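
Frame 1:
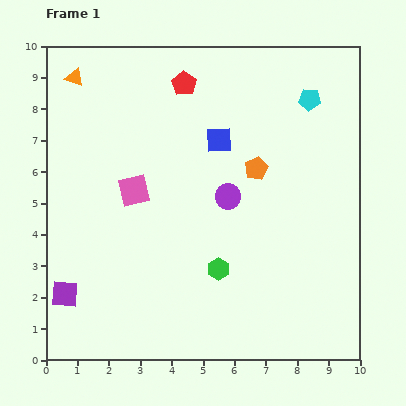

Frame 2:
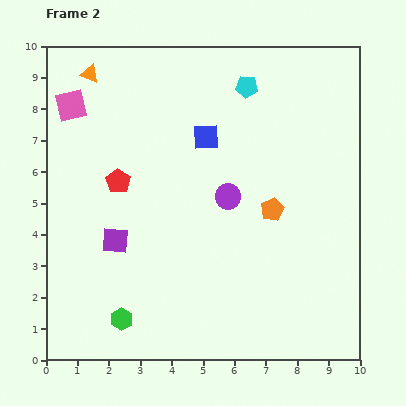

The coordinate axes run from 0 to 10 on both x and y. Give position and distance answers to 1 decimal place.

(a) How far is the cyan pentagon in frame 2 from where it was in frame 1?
2.0

The cyan pentagon moved from (8.4, 8.3) to (6.4, 8.7), a distance of √(2.0² + 0.4²) ≈ 2.0.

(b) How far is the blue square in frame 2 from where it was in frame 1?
0.4

The blue square moved from (5.5, 7.0) to (5.1, 7.1), a distance of √(0.4² + 0.1²) ≈ 0.4.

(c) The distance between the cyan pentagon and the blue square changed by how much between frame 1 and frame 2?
-1.1

Distance in frame 1: 3.2. Distance in frame 2: 2.1.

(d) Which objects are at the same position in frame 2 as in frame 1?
the purple circle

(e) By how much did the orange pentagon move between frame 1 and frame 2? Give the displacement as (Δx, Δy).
(0.5, -1.3)

The orange pentagon was at (6.7, 6.1) in frame 1 and (7.2, 4.8) in frame 2.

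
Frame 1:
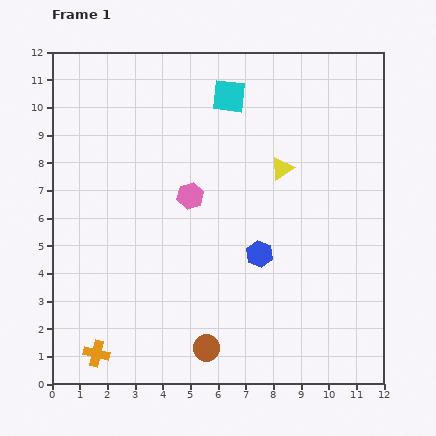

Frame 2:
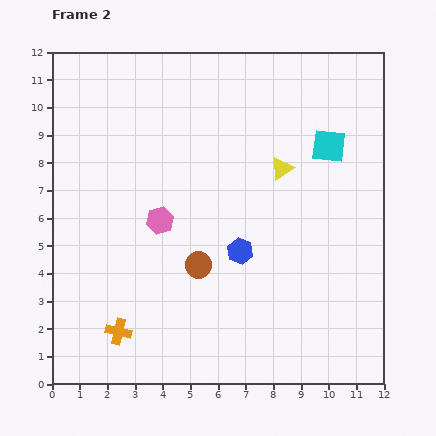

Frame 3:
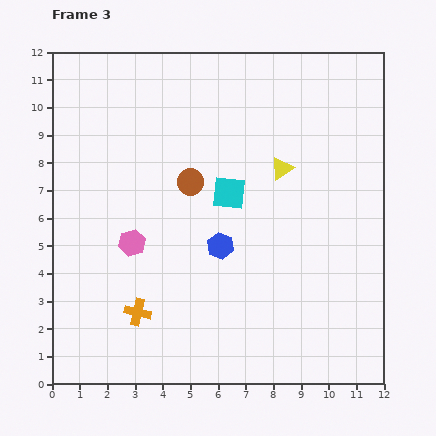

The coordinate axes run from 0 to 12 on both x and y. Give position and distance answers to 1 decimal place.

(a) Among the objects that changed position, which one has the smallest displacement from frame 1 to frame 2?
the blue hexagon

(moved 0.7)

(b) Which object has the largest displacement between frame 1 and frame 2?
the cyan square

(moved 4.0; next 3.0)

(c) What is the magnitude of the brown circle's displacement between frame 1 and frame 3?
6.0

The brown circle moved from (5.6, 1.3) to (5.0, 7.3), a distance of √(0.6² + 6.0²) ≈ 6.0.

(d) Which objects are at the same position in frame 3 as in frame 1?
the yellow triangle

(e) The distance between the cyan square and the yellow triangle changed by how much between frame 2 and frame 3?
+0.2

Distance in frame 2: 1.9. Distance in frame 3: 2.1.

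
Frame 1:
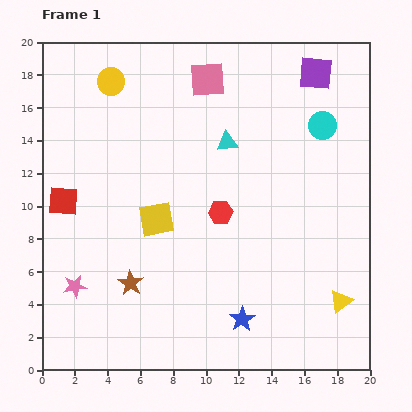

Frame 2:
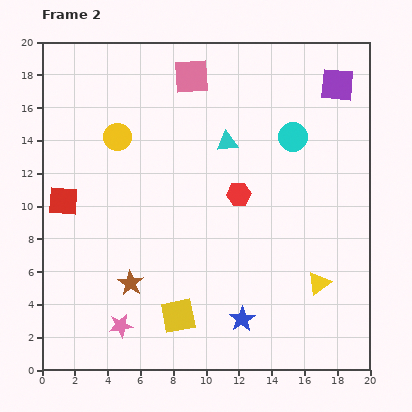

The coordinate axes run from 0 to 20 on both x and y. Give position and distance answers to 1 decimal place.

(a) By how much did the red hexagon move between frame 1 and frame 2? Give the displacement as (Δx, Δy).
(1.1, 1.1)

The red hexagon was at (10.9, 9.6) in frame 1 and (12.0, 10.7) in frame 2.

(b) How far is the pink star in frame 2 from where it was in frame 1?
3.7

The pink star moved from (2.0, 5.1) to (4.8, 2.7), a distance of √(2.8² + 2.4²) ≈ 3.7.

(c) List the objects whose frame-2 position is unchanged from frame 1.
the red square, the cyan triangle, the brown star, the blue star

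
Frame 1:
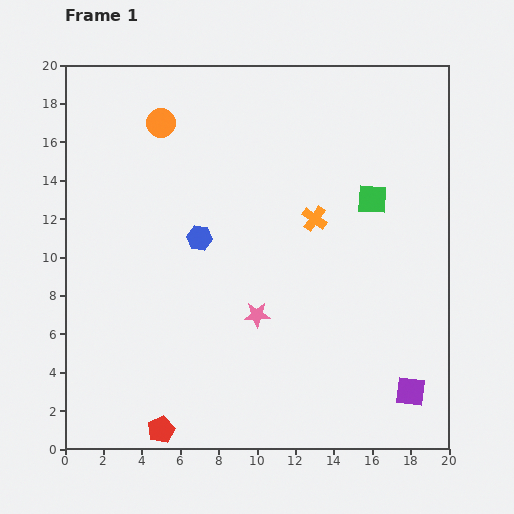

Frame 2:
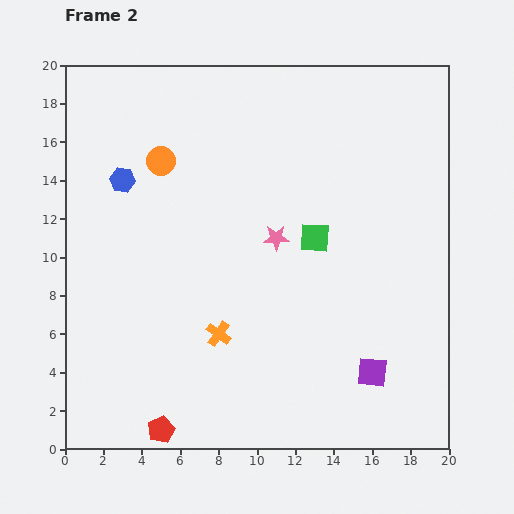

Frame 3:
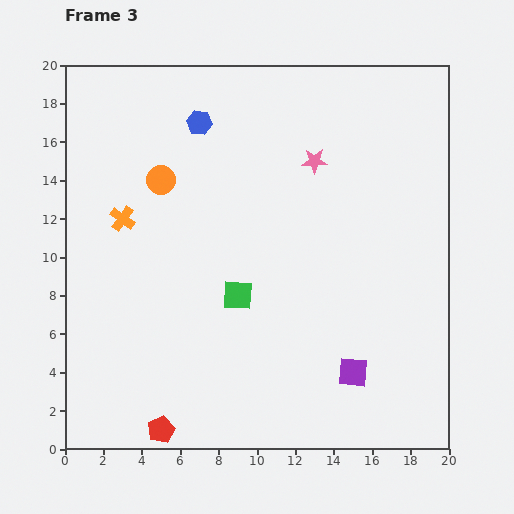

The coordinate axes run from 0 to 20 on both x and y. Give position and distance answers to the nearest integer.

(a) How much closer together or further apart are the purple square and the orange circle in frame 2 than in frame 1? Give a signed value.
-3

Distance in frame 1: 19. Distance in frame 2: 16.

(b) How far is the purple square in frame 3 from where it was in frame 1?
3

The purple square moved from (18, 3) to (15, 4), a distance of √(3² + 1²) ≈ 3.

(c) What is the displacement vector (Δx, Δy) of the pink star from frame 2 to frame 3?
(2, 4)

The pink star was at (11, 11) in frame 2 and (13, 15) in frame 3.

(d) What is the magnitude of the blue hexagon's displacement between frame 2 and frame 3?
5

The blue hexagon moved from (3, 14) to (7, 17), a distance of √(4² + 3²) ≈ 5.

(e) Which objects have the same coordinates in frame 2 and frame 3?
the red pentagon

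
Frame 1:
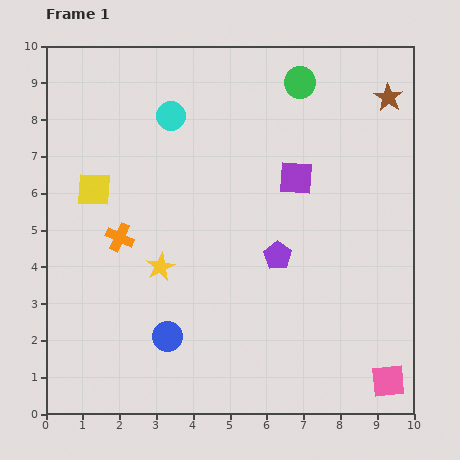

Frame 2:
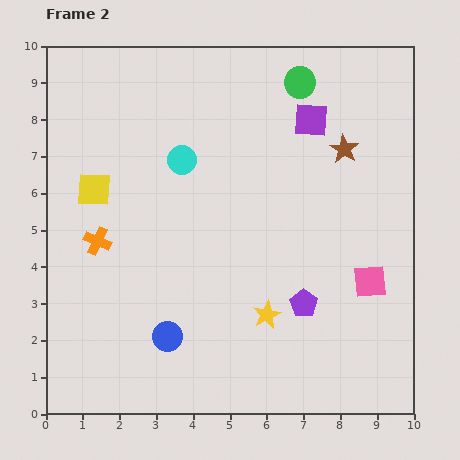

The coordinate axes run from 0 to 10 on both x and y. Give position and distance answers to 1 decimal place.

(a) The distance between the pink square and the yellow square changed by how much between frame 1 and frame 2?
-1.6

Distance in frame 1: 9.5. Distance in frame 2: 7.9.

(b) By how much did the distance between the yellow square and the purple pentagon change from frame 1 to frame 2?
+1.2

Distance in frame 1: 5.3. Distance in frame 2: 6.5.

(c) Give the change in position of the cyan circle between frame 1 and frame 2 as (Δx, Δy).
(0.3, -1.2)

The cyan circle was at (3.4, 8.1) in frame 1 and (3.7, 6.9) in frame 2.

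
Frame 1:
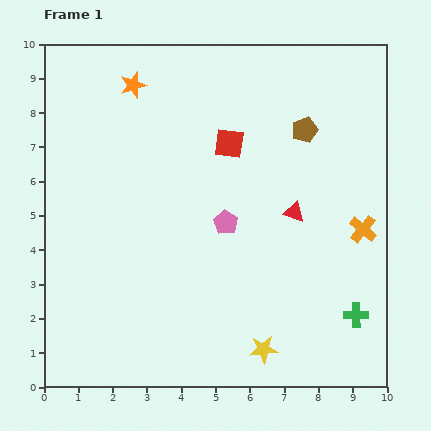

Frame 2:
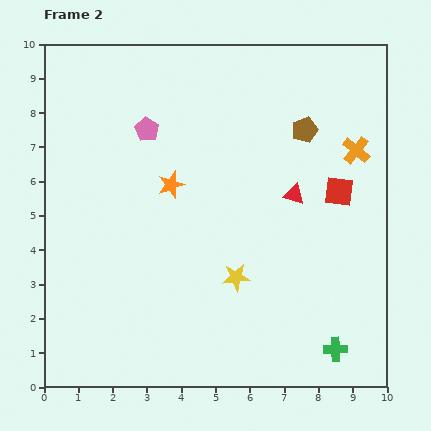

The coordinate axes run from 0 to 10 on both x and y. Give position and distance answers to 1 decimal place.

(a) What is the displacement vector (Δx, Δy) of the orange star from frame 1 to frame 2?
(1.1, -2.9)

The orange star was at (2.6, 8.8) in frame 1 and (3.7, 5.9) in frame 2.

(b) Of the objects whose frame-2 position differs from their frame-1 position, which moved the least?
the red triangle

(moved 0.5)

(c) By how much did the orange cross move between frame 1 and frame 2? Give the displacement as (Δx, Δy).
(-0.2, 2.3)

The orange cross was at (9.3, 4.6) in frame 1 and (9.1, 6.9) in frame 2.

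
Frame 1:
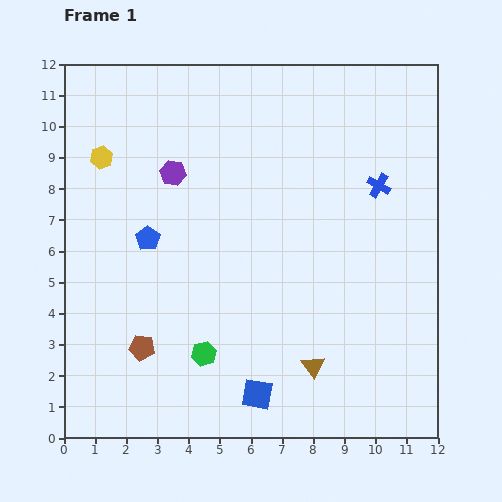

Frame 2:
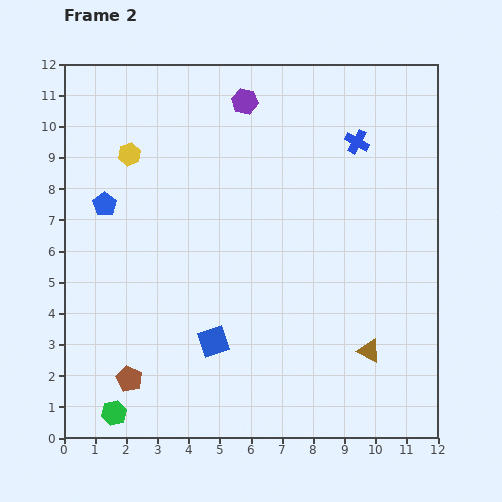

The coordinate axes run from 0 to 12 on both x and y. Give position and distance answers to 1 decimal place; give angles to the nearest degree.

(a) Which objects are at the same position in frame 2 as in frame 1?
none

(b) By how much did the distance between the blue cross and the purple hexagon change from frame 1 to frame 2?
-2.8

Distance in frame 1: 6.6. Distance in frame 2: 3.8.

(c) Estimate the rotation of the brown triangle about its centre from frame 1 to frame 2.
27° counter-clockwise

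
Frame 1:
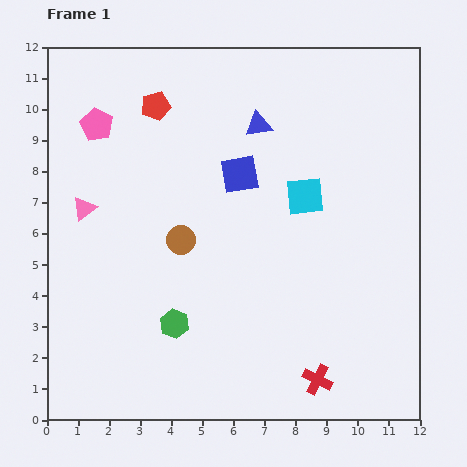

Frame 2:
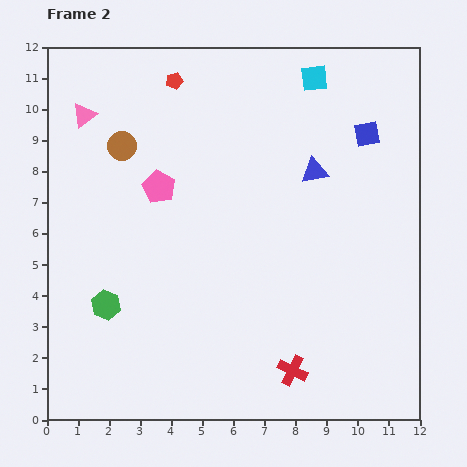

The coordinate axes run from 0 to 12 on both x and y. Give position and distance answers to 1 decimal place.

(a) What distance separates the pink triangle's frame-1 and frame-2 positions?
3.0

The pink triangle moved from (1.2, 6.8) to (1.2, 9.8), a distance of √(0.0² + 3.0²) ≈ 3.0.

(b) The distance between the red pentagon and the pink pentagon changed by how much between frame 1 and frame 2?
+1.4

Distance in frame 1: 2.0. Distance in frame 2: 3.4.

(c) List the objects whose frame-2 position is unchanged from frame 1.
none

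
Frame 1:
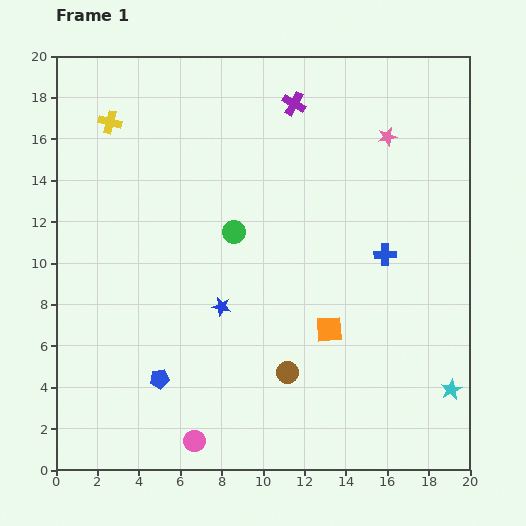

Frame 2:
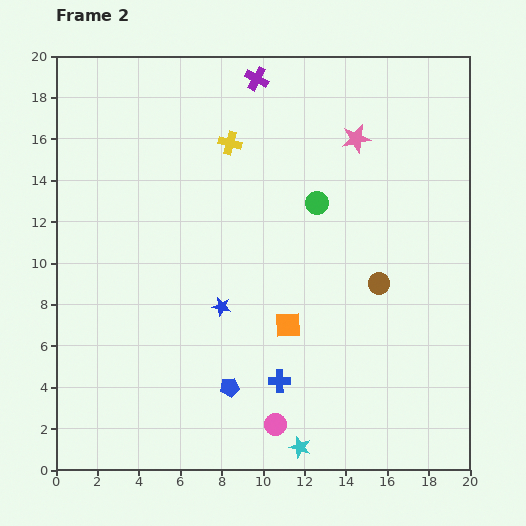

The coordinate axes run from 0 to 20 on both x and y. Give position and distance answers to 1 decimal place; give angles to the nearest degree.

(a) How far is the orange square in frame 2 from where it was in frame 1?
2.0

The orange square moved from (13.2, 6.8) to (11.2, 7.0), a distance of √(2.0² + 0.2²) ≈ 2.0.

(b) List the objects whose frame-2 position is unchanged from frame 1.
the blue star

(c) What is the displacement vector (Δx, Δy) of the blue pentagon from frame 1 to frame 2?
(3.4, -0.4)

The blue pentagon was at (5.0, 4.4) in frame 1 and (8.4, 4.0) in frame 2.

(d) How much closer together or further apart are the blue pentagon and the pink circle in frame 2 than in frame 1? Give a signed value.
-0.6

Distance in frame 1: 3.4. Distance in frame 2: 2.8.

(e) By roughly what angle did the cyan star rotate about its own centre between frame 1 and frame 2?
27° counter-clockwise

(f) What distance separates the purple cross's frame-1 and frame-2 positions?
2.2

The purple cross moved from (11.5, 17.7) to (9.7, 18.9), a distance of √(1.8² + 1.2²) ≈ 2.2.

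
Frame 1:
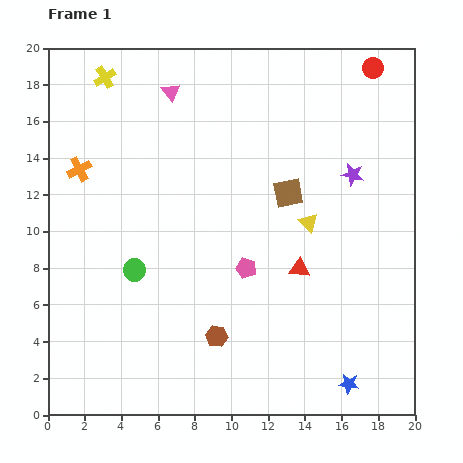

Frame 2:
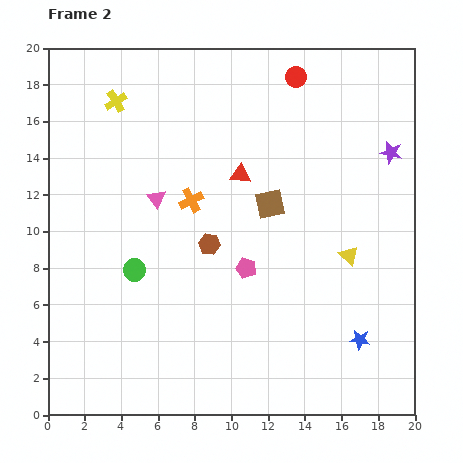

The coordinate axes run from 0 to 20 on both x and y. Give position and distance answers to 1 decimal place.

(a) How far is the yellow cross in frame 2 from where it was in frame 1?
1.4

The yellow cross moved from (3.1, 18.4) to (3.7, 17.1), a distance of √(0.6² + 1.3²) ≈ 1.4.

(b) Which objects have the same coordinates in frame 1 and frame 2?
the green circle, the pink pentagon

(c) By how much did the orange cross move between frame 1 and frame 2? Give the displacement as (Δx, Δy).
(6.1, -1.7)

The orange cross was at (1.7, 13.4) in frame 1 and (7.8, 11.7) in frame 2.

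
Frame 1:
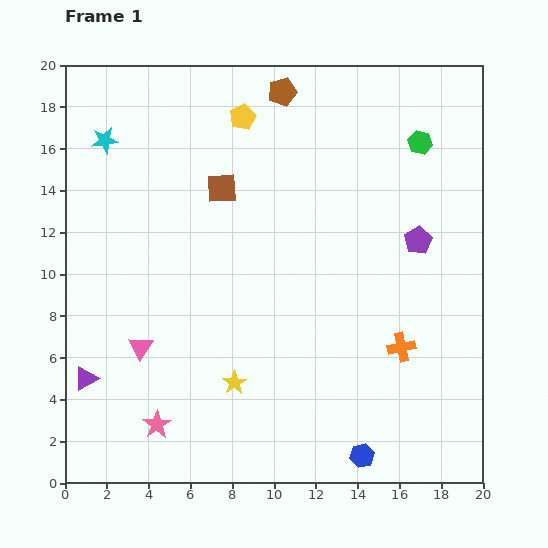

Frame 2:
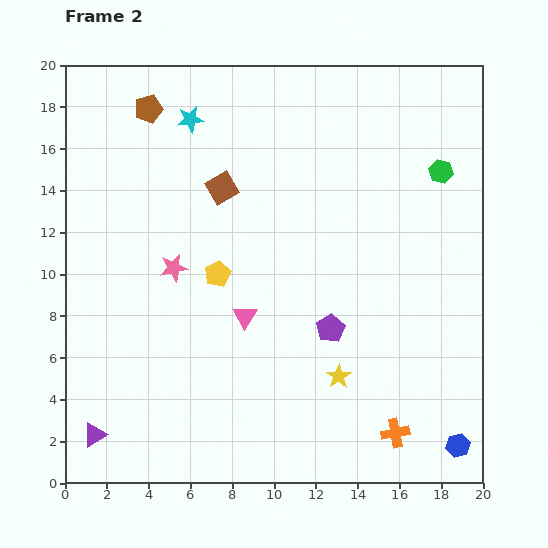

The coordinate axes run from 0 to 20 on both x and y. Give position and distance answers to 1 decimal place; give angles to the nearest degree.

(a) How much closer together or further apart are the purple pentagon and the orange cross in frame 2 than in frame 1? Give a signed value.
+0.7

Distance in frame 1: 5.2. Distance in frame 2: 5.9.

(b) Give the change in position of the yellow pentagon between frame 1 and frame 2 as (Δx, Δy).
(-1.2, -7.5)

The yellow pentagon was at (8.5, 17.5) in frame 1 and (7.3, 10.0) in frame 2.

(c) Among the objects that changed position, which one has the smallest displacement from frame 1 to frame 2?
the green hexagon

(moved 1.7)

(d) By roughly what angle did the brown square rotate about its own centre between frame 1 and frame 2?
27° counter-clockwise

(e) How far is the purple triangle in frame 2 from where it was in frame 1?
2.7

The purple triangle moved from (1.0, 5.0) to (1.4, 2.3), a distance of √(0.4² + 2.7²) ≈ 2.7.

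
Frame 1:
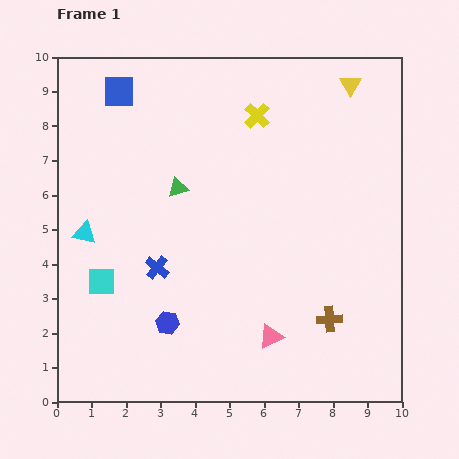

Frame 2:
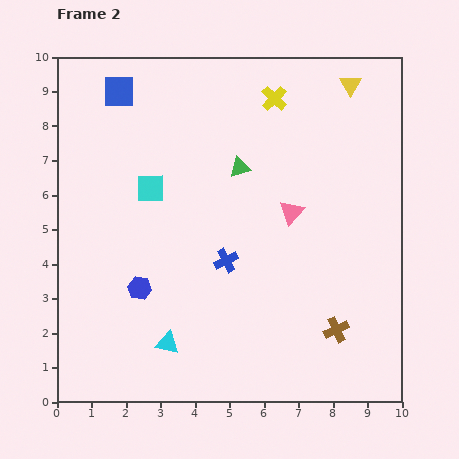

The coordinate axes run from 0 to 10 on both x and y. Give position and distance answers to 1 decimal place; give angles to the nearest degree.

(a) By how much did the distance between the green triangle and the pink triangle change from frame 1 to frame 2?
-3.1

Distance in frame 1: 5.1. Distance in frame 2: 2.0.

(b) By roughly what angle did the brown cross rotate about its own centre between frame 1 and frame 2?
21° counter-clockwise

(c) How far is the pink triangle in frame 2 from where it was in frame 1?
3.6

The pink triangle moved from (6.2, 1.9) to (6.8, 5.5), a distance of √(0.6² + 3.6²) ≈ 3.6.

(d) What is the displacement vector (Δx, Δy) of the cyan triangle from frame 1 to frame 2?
(2.4, -3.2)

The cyan triangle was at (0.8, 4.9) in frame 1 and (3.2, 1.7) in frame 2.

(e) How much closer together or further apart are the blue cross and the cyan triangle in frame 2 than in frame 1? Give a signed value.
+0.6

Distance in frame 1: 2.3. Distance in frame 2: 2.9.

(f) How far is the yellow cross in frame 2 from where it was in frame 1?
0.7

The yellow cross moved from (5.8, 8.3) to (6.3, 8.8), a distance of √(0.5² + 0.5²) ≈ 0.7.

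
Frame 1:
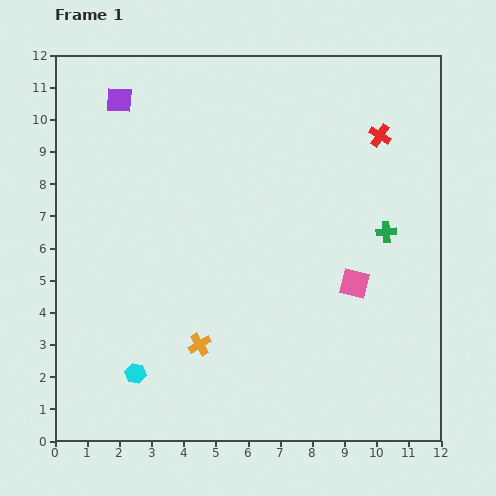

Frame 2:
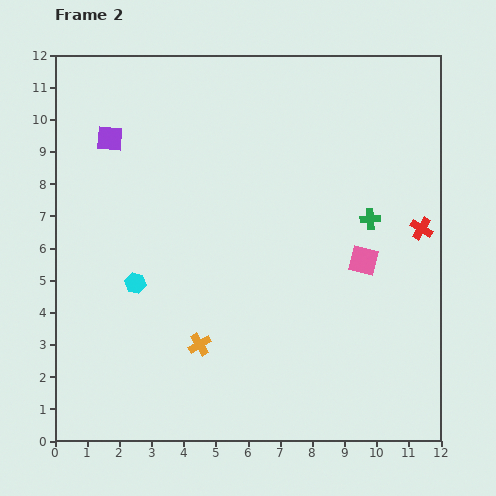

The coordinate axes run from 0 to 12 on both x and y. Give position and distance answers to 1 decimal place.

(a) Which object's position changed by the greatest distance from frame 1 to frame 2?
the red cross

(moved 3.2; next 2.8)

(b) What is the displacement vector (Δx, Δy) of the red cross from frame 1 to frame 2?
(1.3, -2.9)

The red cross was at (10.1, 9.5) in frame 1 and (11.4, 6.6) in frame 2.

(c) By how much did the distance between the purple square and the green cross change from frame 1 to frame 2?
-0.8

Distance in frame 1: 9.3. Distance in frame 2: 8.5.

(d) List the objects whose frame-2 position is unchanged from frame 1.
the orange cross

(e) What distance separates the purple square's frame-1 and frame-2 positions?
1.2

The purple square moved from (2.0, 10.6) to (1.7, 9.4), a distance of √(0.3² + 1.2²) ≈ 1.2.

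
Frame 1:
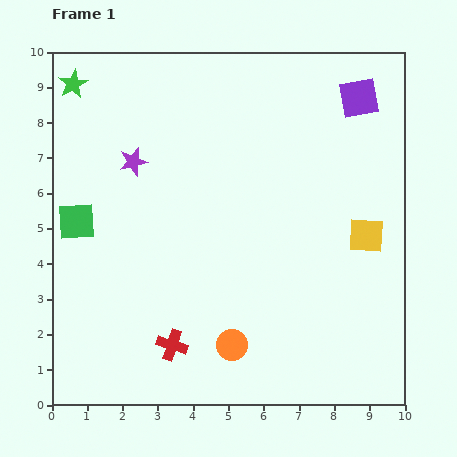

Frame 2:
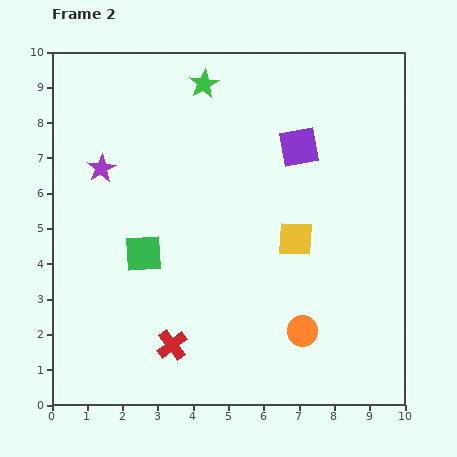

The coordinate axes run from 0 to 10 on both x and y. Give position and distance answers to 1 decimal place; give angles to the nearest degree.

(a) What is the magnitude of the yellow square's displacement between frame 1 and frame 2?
2.0

The yellow square moved from (8.9, 4.8) to (6.9, 4.7), a distance of √(2.0² + 0.1²) ≈ 2.0.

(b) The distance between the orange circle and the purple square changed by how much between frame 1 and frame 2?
-2.7

Distance in frame 1: 7.9. Distance in frame 2: 5.2.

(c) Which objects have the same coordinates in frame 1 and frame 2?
the red cross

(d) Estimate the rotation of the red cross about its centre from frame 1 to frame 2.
35° clockwise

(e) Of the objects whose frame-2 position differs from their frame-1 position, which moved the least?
the purple star

(moved 0.9)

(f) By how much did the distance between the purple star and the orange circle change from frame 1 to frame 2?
+1.4

Distance in frame 1: 5.9. Distance in frame 2: 7.3.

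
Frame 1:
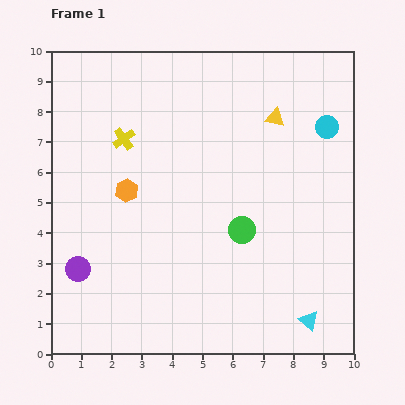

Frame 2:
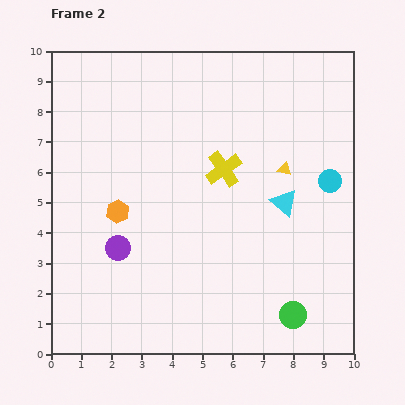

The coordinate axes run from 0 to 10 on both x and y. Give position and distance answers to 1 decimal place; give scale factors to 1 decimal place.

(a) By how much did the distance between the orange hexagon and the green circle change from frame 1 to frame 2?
+2.7

Distance in frame 1: 4.0. Distance in frame 2: 6.7.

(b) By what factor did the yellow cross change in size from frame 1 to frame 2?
1.6×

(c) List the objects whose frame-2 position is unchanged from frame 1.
none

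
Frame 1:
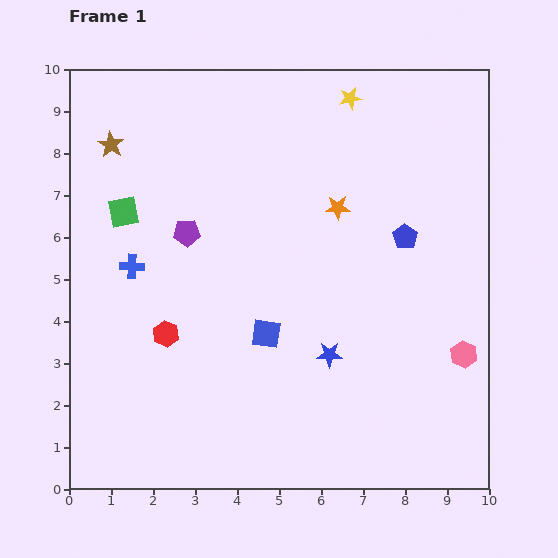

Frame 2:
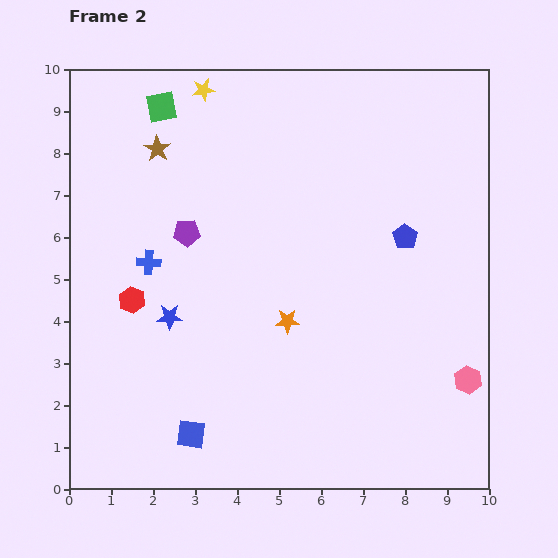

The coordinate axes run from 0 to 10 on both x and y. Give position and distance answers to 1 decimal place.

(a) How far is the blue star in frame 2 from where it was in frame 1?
3.9

The blue star moved from (6.2, 3.2) to (2.4, 4.1), a distance of √(3.8² + 0.9²) ≈ 3.9.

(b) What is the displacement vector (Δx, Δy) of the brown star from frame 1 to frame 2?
(1.1, -0.1)

The brown star was at (1.0, 8.2) in frame 1 and (2.1, 8.1) in frame 2.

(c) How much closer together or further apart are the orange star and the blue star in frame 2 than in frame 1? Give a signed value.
-0.7

Distance in frame 1: 3.5. Distance in frame 2: 2.8.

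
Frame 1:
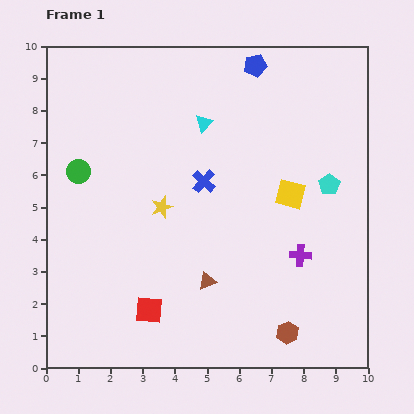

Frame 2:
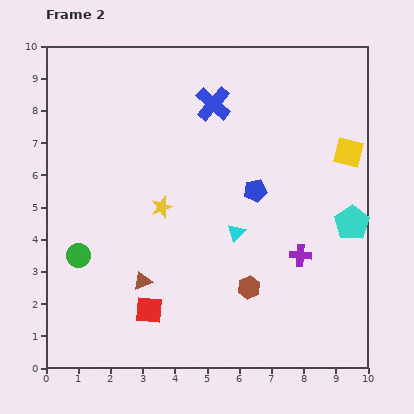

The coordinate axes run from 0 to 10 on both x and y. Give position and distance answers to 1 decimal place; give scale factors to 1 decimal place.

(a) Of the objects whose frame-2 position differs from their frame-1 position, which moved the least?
the cyan pentagon

(moved 1.4)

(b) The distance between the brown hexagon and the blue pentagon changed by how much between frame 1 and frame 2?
-5.4

Distance in frame 1: 8.4. Distance in frame 2: 3.0.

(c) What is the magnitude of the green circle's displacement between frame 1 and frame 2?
2.6

The green circle moved from (1.0, 6.1) to (1.0, 3.5), a distance of √(0.0² + 2.6²) ≈ 2.6.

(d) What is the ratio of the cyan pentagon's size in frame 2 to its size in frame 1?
1.7×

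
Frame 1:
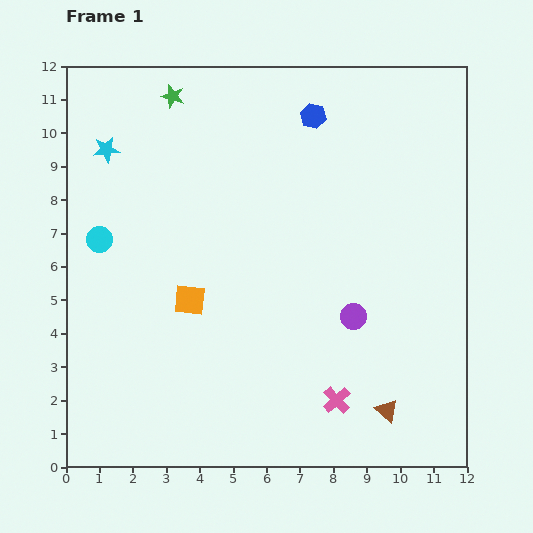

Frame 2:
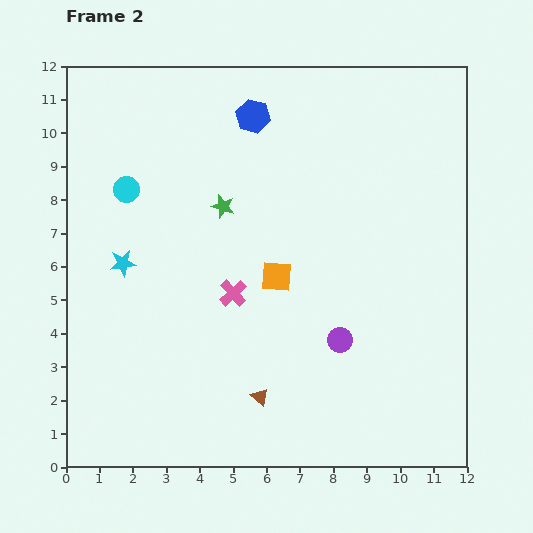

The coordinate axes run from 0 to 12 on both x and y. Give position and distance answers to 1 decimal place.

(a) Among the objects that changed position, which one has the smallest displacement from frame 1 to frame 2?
the purple circle

(moved 0.8)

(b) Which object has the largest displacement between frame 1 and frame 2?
the pink cross

(moved 4.5; next 3.8)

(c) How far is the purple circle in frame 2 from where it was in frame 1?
0.8

The purple circle moved from (8.6, 4.5) to (8.2, 3.8), a distance of √(0.4² + 0.7²) ≈ 0.8.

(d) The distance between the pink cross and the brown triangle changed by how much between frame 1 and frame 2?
+1.7

Distance in frame 1: 1.5. Distance in frame 2: 3.2.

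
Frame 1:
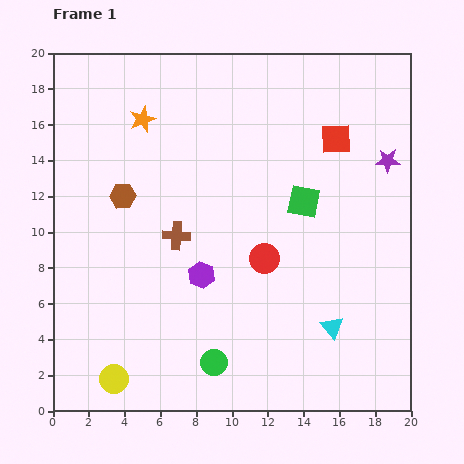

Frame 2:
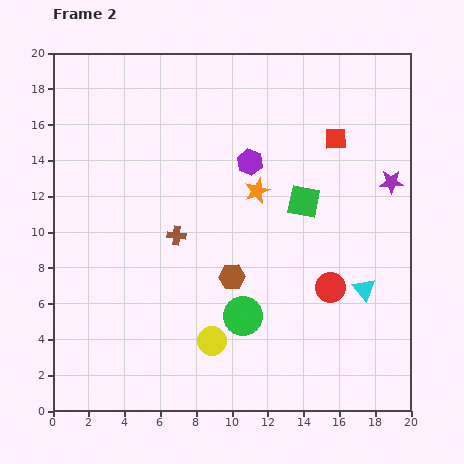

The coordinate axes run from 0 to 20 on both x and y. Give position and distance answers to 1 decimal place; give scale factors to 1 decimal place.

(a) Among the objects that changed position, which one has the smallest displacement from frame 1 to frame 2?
the purple star

(moved 1.2)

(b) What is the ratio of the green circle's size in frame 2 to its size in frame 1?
1.5×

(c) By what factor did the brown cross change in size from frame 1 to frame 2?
0.7×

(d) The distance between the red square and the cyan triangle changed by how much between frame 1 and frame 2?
-1.9

Distance in frame 1: 10.5. Distance in frame 2: 8.6.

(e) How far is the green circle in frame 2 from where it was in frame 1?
3.1

The green circle moved from (9.0, 2.7) to (10.6, 5.3), a distance of √(1.6² + 2.6²) ≈ 3.1.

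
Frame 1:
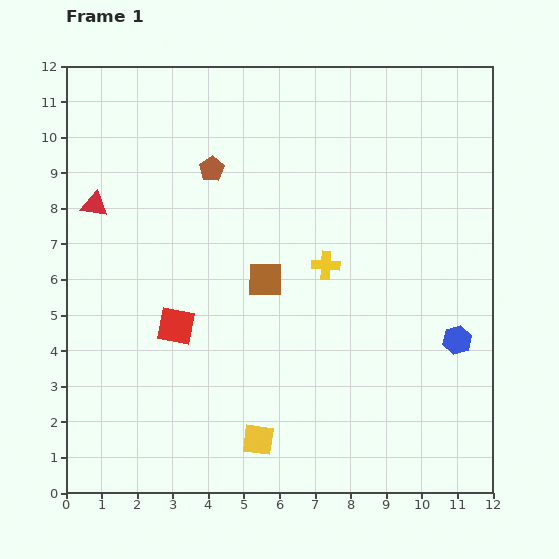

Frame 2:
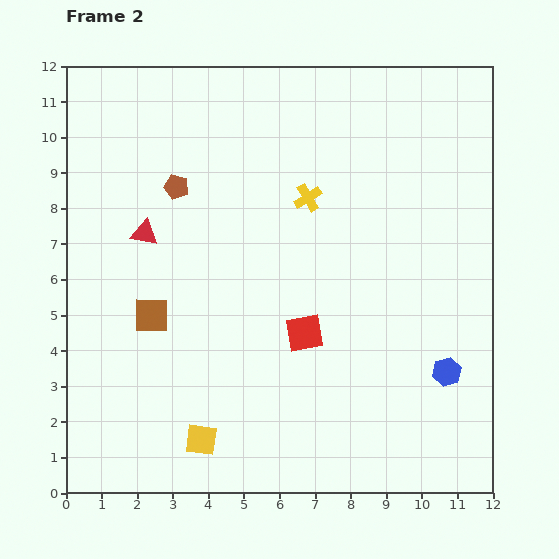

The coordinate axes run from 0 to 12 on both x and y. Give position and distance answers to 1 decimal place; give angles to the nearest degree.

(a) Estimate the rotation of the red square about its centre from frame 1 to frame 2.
21° counter-clockwise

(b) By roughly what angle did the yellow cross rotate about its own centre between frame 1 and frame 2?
35° counter-clockwise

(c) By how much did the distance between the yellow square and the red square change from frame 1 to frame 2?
+0.3

Distance in frame 1: 3.9. Distance in frame 2: 4.2.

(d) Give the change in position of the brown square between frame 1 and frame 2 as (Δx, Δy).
(-3.2, -1.0)

The brown square was at (5.6, 6.0) in frame 1 and (2.4, 5.0) in frame 2.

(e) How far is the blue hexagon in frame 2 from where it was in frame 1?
0.9

The blue hexagon moved from (11.0, 4.3) to (10.7, 3.4), a distance of √(0.3² + 0.9²) ≈ 0.9.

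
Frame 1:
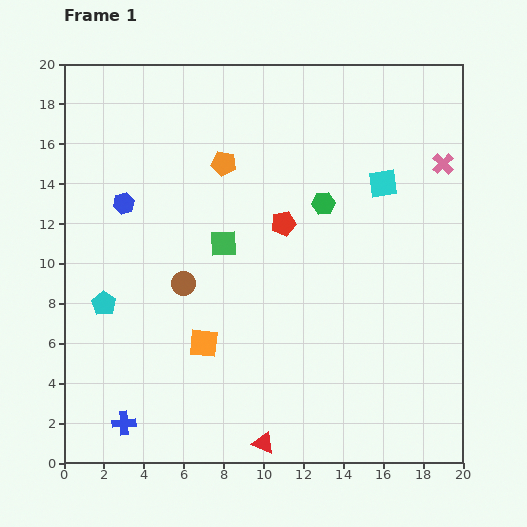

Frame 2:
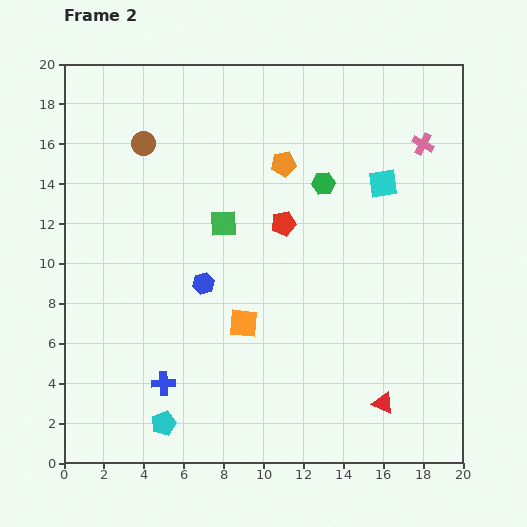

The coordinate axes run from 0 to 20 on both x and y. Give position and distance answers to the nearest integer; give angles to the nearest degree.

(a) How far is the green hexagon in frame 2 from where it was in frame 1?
1

The green hexagon moved from (13, 13) to (13, 14), a distance of √(0² + 1²) ≈ 1.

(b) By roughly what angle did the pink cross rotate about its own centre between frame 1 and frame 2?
18° counter-clockwise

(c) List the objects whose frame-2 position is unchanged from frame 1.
the red pentagon, the cyan square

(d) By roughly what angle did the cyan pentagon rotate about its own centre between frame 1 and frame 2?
18° clockwise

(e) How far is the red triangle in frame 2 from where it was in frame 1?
6

The red triangle moved from (10, 1) to (16, 3), a distance of √(6² + 2²) ≈ 6.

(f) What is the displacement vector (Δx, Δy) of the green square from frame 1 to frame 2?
(0, 1)

The green square was at (8, 11) in frame 1 and (8, 12) in frame 2.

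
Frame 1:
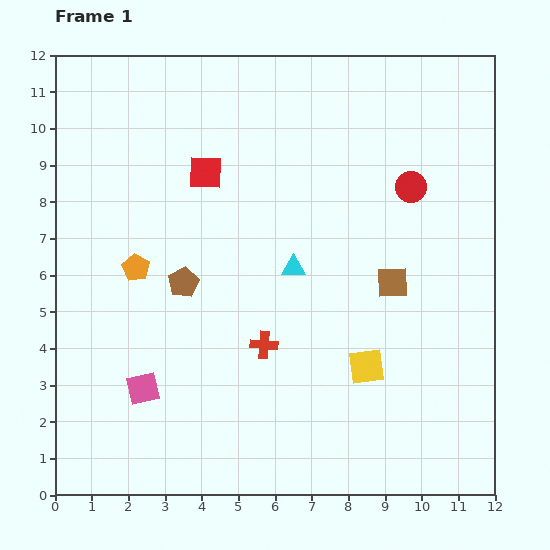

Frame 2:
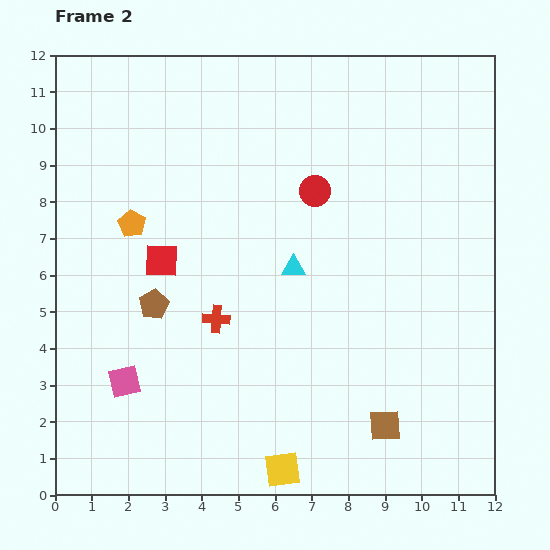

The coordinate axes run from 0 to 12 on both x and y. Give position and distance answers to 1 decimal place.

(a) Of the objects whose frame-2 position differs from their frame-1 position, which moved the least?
the pink square

(moved 0.5)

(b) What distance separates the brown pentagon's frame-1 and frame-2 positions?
1.0

The brown pentagon moved from (3.5, 5.8) to (2.7, 5.2), a distance of √(0.8² + 0.6²) ≈ 1.0.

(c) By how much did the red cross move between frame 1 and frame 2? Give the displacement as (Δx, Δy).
(-1.3, 0.7)

The red cross was at (5.7, 4.1) in frame 1 and (4.4, 4.8) in frame 2.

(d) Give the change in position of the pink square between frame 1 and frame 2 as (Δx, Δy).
(-0.5, 0.2)

The pink square was at (2.4, 2.9) in frame 1 and (1.9, 3.1) in frame 2.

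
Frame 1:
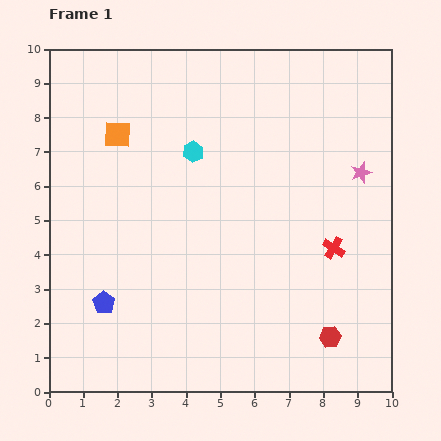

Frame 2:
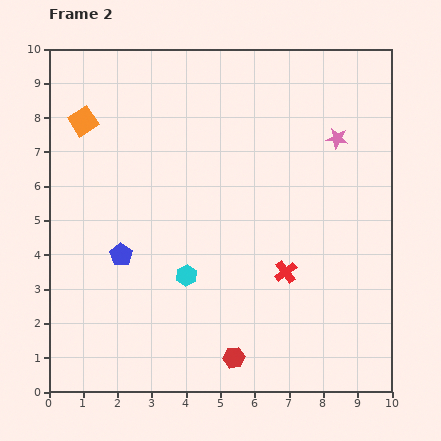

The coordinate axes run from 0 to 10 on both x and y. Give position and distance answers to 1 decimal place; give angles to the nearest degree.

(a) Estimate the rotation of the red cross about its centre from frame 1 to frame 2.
21° clockwise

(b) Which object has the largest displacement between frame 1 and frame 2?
the cyan hexagon

(moved 3.6; next 2.9)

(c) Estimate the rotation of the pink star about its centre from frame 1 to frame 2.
28° clockwise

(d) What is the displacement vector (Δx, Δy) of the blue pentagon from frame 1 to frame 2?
(0.5, 1.4)

The blue pentagon was at (1.6, 2.6) in frame 1 and (2.1, 4.0) in frame 2.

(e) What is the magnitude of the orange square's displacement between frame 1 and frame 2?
1.1

The orange square moved from (2.0, 7.5) to (1.0, 7.9), a distance of √(1.0² + 0.4²) ≈ 1.1.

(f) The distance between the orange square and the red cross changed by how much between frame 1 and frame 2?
+0.3

Distance in frame 1: 7.1. Distance in frame 2: 7.4.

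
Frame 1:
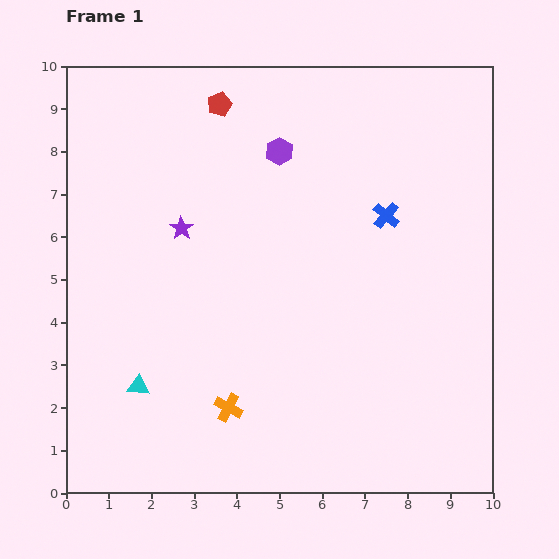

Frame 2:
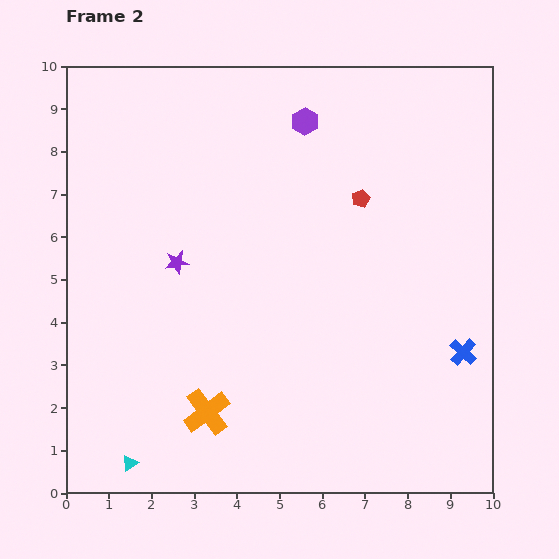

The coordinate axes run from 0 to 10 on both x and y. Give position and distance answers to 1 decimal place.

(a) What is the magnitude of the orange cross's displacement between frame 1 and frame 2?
0.5

The orange cross moved from (3.8, 2.0) to (3.3, 1.9), a distance of √(0.5² + 0.1²) ≈ 0.5.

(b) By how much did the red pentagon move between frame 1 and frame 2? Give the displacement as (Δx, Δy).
(3.3, -2.2)

The red pentagon was at (3.6, 9.1) in frame 1 and (6.9, 6.9) in frame 2.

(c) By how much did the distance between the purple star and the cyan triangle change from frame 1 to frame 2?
+1.0

Distance in frame 1: 3.8. Distance in frame 2: 4.8.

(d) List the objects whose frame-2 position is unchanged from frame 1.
none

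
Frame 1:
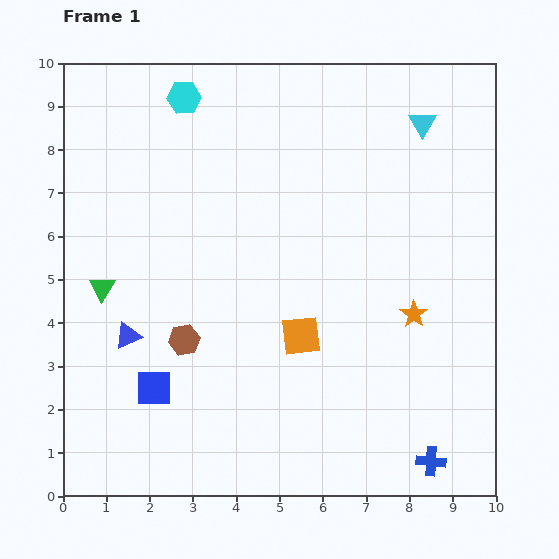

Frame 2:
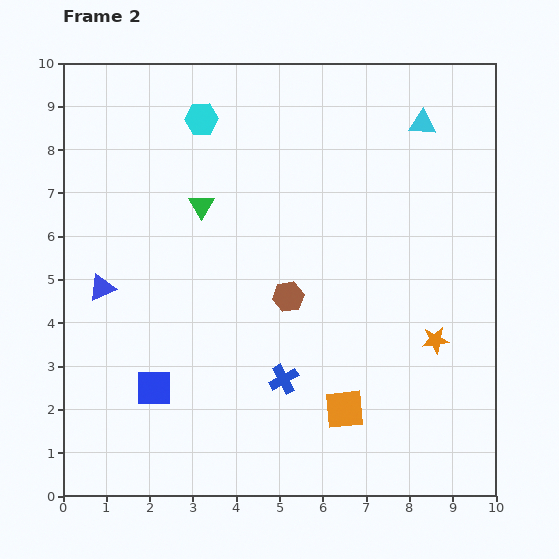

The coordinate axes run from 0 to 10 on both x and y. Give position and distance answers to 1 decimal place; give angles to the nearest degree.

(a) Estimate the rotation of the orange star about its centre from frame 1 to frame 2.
30° clockwise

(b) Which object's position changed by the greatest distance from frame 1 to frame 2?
the blue cross

(moved 3.9; next 3.0)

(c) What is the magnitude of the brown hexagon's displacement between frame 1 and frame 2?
2.6

The brown hexagon moved from (2.8, 3.6) to (5.2, 4.6), a distance of √(2.4² + 1.0²) ≈ 2.6.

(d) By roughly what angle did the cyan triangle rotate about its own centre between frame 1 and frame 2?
54° counter-clockwise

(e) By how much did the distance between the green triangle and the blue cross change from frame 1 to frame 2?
-4.2

Distance in frame 1: 8.6. Distance in frame 2: 4.4.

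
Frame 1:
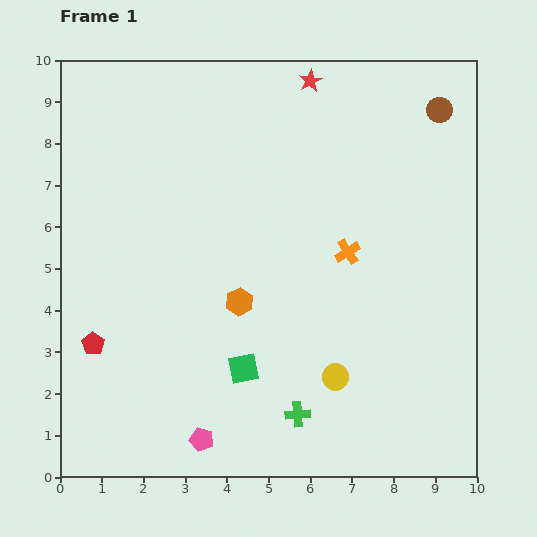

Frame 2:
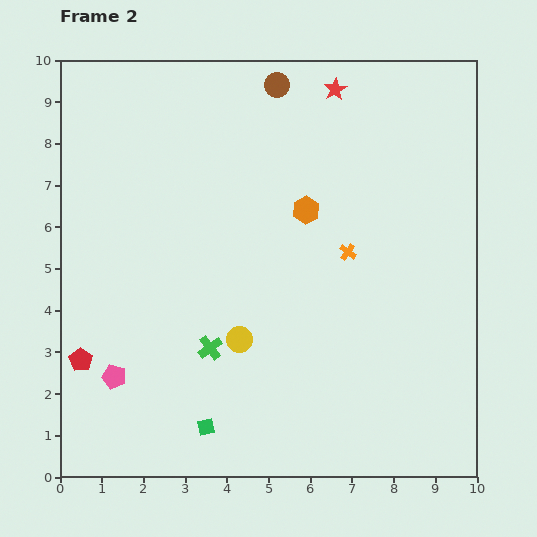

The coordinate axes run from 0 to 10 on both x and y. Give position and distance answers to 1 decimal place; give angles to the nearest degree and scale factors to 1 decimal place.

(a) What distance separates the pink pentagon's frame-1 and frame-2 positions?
2.6

The pink pentagon moved from (3.4, 0.9) to (1.3, 2.4), a distance of √(2.1² + 1.5²) ≈ 2.6.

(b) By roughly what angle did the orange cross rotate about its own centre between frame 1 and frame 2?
20° counter-clockwise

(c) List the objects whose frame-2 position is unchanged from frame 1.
the orange cross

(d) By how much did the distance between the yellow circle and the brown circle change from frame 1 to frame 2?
-0.7

Distance in frame 1: 6.9. Distance in frame 2: 6.2.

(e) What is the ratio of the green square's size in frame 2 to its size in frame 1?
0.6×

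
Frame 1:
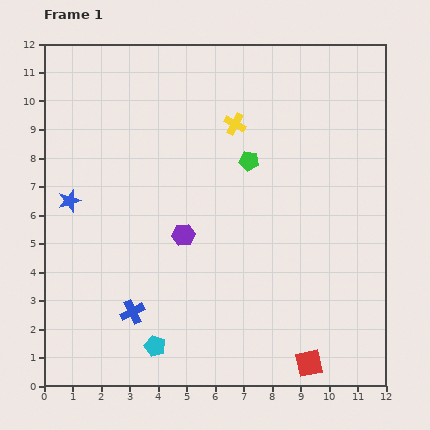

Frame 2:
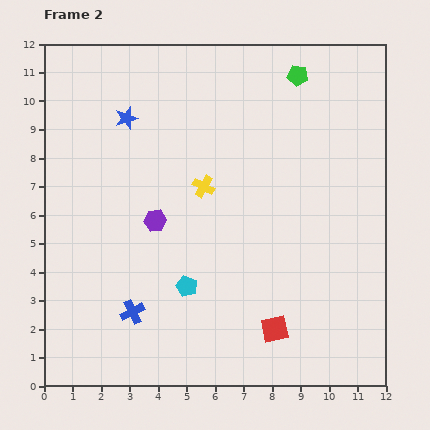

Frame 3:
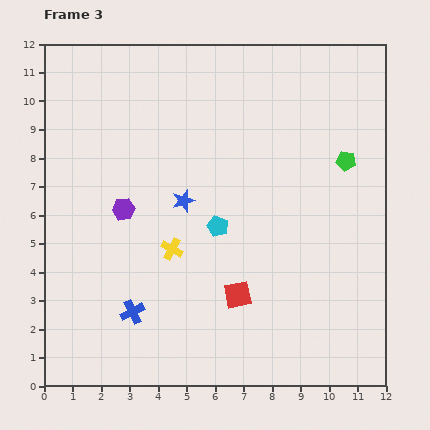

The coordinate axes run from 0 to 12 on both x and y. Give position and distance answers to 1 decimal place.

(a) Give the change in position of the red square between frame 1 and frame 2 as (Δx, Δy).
(-1.2, 1.2)

The red square was at (9.3, 0.8) in frame 1 and (8.1, 2.0) in frame 2.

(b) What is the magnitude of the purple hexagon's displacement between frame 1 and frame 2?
1.1

The purple hexagon moved from (4.9, 5.3) to (3.9, 5.8), a distance of √(1.0² + 0.5²) ≈ 1.1.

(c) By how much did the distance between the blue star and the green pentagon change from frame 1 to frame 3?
-0.6

Distance in frame 1: 6.5. Distance in frame 3: 5.9.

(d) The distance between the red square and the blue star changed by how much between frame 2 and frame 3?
-5.2

Distance in frame 2: 9.0. Distance in frame 3: 3.8.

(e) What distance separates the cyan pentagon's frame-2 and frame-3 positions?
2.4

The cyan pentagon moved from (5.0, 3.5) to (6.1, 5.6), a distance of √(1.1² + 2.1²) ≈ 2.4.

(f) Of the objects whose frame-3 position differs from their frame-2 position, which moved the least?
the purple hexagon

(moved 1.2)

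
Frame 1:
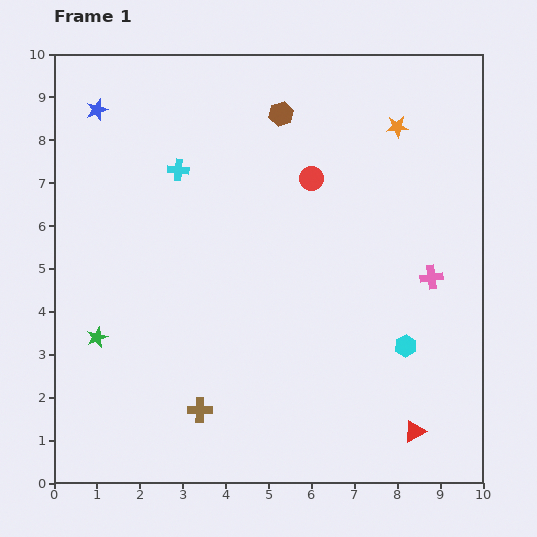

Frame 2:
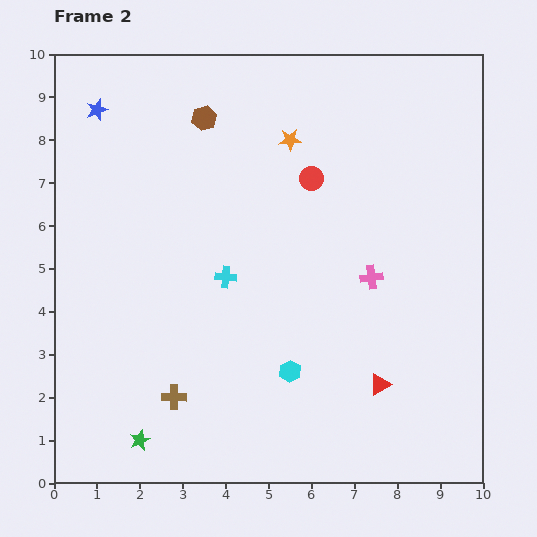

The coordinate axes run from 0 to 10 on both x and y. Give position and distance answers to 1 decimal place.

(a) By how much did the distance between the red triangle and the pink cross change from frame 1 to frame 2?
-1.1

Distance in frame 1: 3.6. Distance in frame 2: 2.5.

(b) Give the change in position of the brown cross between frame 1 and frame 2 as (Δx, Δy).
(-0.6, 0.3)

The brown cross was at (3.4, 1.7) in frame 1 and (2.8, 2.0) in frame 2.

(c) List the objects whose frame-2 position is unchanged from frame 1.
the red circle, the blue star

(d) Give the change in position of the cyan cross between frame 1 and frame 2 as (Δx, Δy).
(1.1, -2.5)

The cyan cross was at (2.9, 7.3) in frame 1 and (4.0, 4.8) in frame 2.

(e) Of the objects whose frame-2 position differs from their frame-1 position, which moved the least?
the brown cross

(moved 0.7)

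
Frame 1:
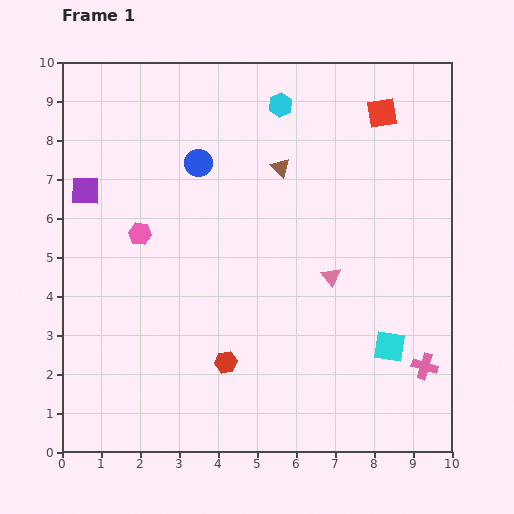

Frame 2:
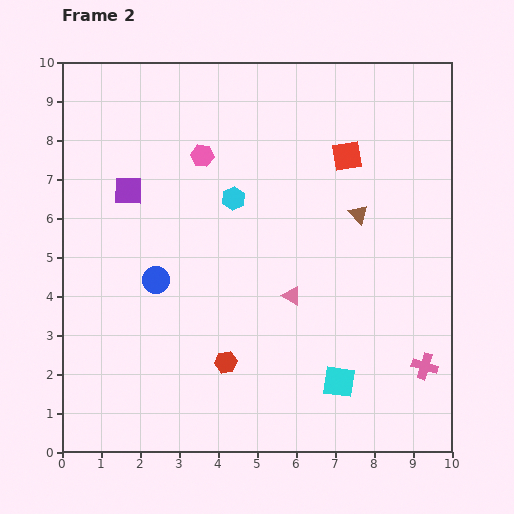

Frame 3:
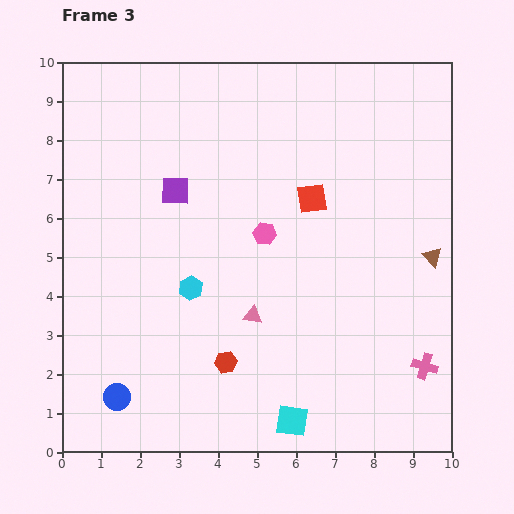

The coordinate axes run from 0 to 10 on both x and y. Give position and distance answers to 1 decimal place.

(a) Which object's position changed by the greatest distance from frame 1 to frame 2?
the blue circle

(moved 3.2; next 2.7)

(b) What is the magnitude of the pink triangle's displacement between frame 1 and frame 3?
2.2

The pink triangle moved from (6.9, 4.5) to (4.9, 3.5), a distance of √(2.0² + 1.0²) ≈ 2.2.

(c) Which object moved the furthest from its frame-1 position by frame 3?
the blue circle

(moved 6.4; next 5.2)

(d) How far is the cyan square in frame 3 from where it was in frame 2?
1.6

The cyan square moved from (7.1, 1.8) to (5.9, 0.8), a distance of √(1.2² + 1.0²) ≈ 1.6.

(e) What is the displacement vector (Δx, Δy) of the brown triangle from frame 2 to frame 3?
(1.9, -1.1)

The brown triangle was at (7.6, 6.1) in frame 2 and (9.5, 5.0) in frame 3.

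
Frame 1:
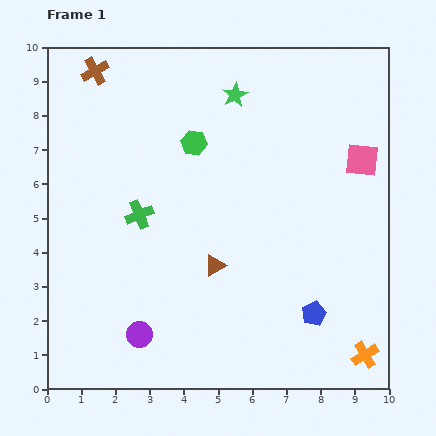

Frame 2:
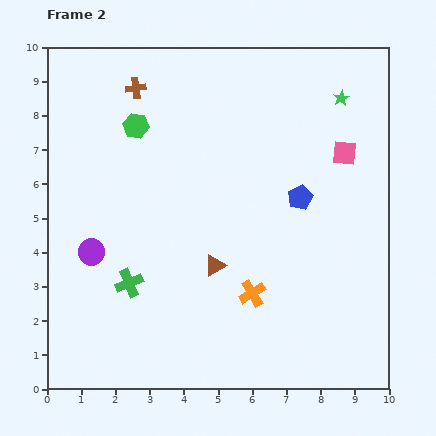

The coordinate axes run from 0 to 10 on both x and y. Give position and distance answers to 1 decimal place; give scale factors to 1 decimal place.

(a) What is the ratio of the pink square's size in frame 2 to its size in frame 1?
0.7×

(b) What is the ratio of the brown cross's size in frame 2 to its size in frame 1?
0.7×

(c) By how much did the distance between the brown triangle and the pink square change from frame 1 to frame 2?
-0.3

Distance in frame 1: 5.3. Distance in frame 2: 5.0.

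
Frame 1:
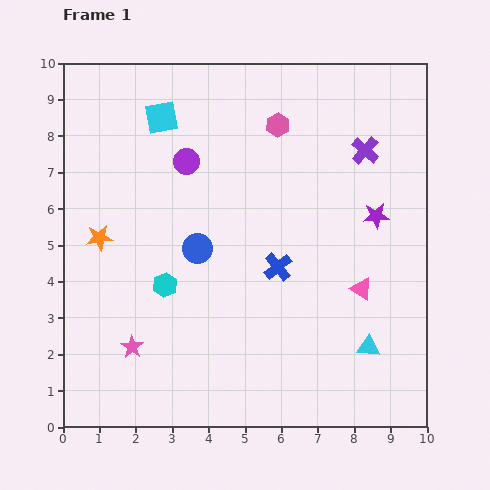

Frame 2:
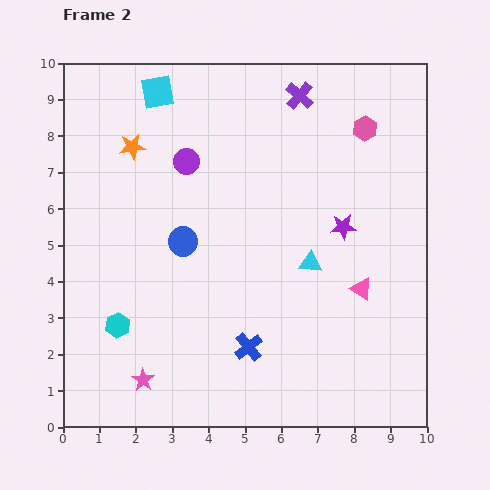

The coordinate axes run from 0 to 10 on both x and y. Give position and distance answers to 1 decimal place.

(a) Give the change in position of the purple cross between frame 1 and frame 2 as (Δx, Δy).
(-1.8, 1.5)

The purple cross was at (8.3, 7.6) in frame 1 and (6.5, 9.1) in frame 2.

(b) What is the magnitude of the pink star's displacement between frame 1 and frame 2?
0.9

The pink star moved from (1.9, 2.2) to (2.2, 1.3), a distance of √(0.3² + 0.9²) ≈ 0.9.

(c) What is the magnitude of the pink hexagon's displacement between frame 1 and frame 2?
2.4

The pink hexagon moved from (5.9, 8.3) to (8.3, 8.2), a distance of √(2.4² + 0.1²) ≈ 2.4.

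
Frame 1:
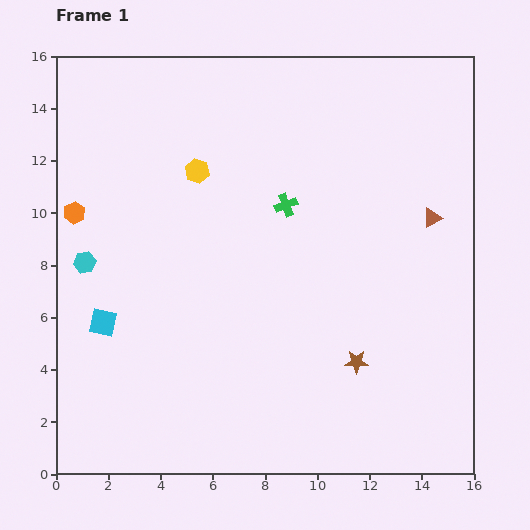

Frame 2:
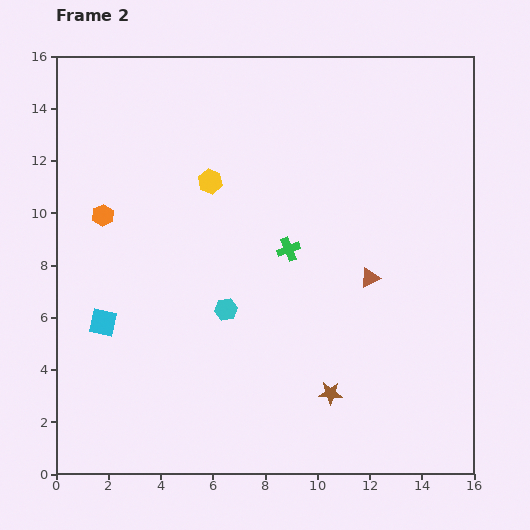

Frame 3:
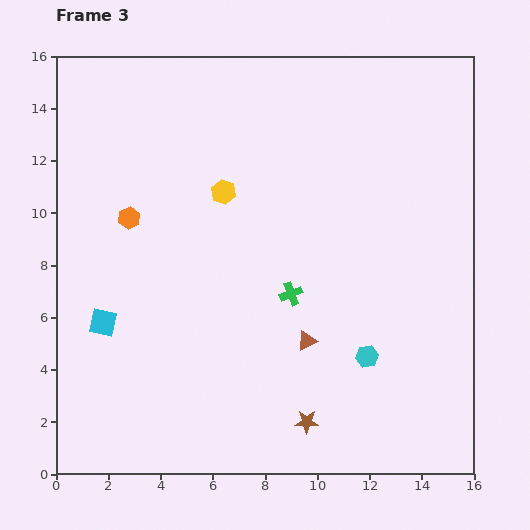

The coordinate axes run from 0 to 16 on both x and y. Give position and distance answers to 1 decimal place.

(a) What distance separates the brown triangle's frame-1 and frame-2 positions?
3.3

The brown triangle moved from (14.4, 9.8) to (12.0, 7.5), a distance of √(2.4² + 2.3²) ≈ 3.3.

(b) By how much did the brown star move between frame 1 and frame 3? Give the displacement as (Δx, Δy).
(-1.9, -2.3)

The brown star was at (11.5, 4.3) in frame 1 and (9.6, 2.0) in frame 3.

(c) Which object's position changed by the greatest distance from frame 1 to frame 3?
the cyan hexagon

(moved 11.4; next 6.7)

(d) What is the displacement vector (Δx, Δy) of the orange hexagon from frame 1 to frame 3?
(2.1, -0.2)

The orange hexagon was at (0.7, 10.0) in frame 1 and (2.8, 9.8) in frame 3.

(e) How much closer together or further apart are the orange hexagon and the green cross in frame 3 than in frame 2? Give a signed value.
-0.4

Distance in frame 2: 7.2. Distance in frame 3: 6.8.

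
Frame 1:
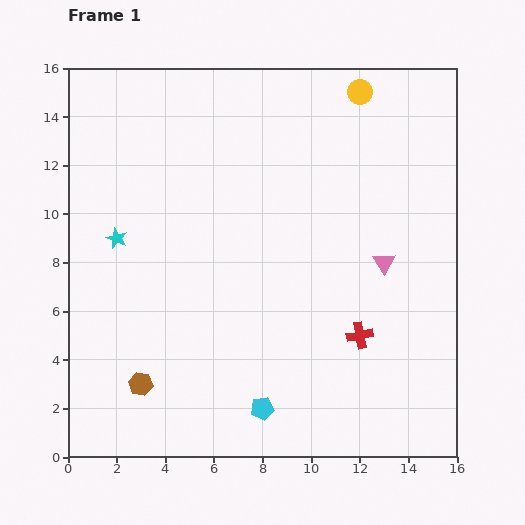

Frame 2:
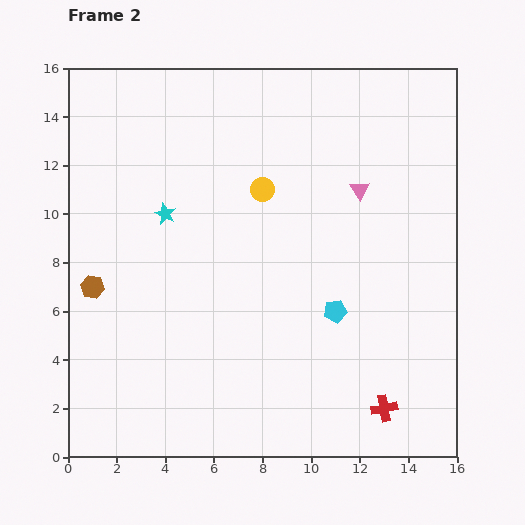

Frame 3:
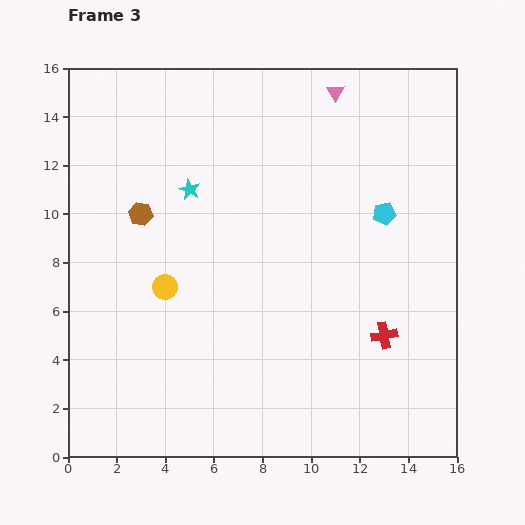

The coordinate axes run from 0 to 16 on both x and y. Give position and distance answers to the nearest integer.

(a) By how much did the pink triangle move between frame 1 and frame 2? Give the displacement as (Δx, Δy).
(-1, 3)

The pink triangle was at (13, 8) in frame 1 and (12, 11) in frame 2.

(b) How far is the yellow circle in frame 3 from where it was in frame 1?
11

The yellow circle moved from (12, 15) to (4, 7), a distance of √(8² + 8²) ≈ 11.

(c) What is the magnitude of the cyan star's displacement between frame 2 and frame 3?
1

The cyan star moved from (4, 10) to (5, 11), a distance of √(1² + 1²) ≈ 1.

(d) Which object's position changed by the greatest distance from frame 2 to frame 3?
the yellow circle

(moved 6; next 4)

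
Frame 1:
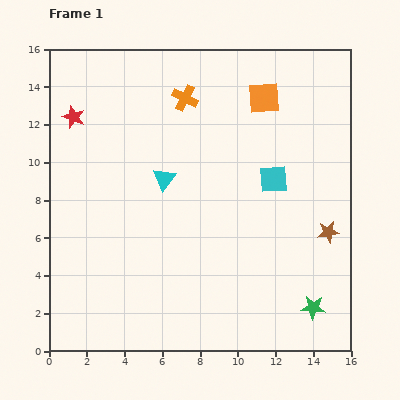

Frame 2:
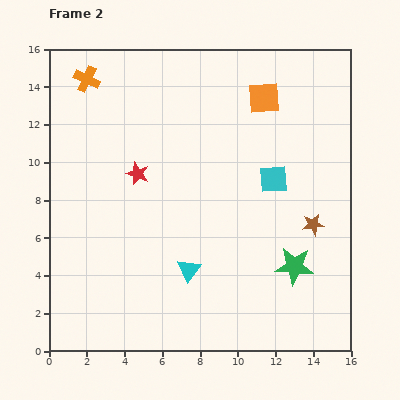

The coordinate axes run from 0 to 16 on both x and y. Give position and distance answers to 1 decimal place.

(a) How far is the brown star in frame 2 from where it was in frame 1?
0.9

The brown star moved from (14.8, 6.3) to (14.0, 6.7), a distance of √(0.8² + 0.4²) ≈ 0.9.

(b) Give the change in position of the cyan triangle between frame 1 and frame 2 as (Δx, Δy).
(1.3, -4.8)

The cyan triangle was at (6.1, 9.1) in frame 1 and (7.4, 4.3) in frame 2.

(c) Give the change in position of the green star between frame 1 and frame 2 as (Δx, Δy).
(-1.0, 2.2)

The green star was at (14.0, 2.3) in frame 1 and (13.0, 4.5) in frame 2.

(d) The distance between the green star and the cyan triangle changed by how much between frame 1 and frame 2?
-4.8

Distance in frame 1: 10.4. Distance in frame 2: 5.6.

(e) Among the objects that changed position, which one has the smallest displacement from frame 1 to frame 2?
the brown star

(moved 0.9)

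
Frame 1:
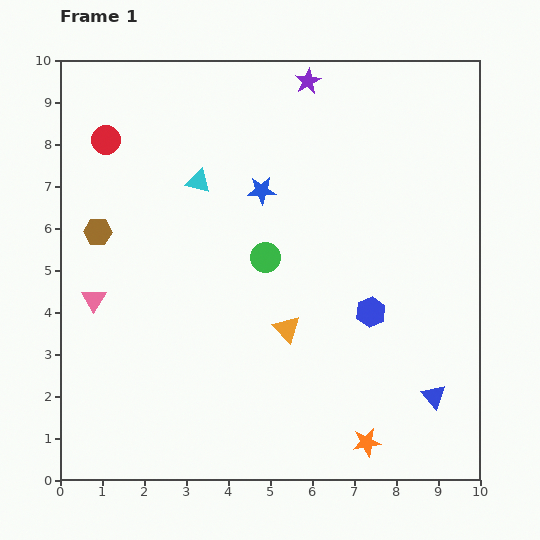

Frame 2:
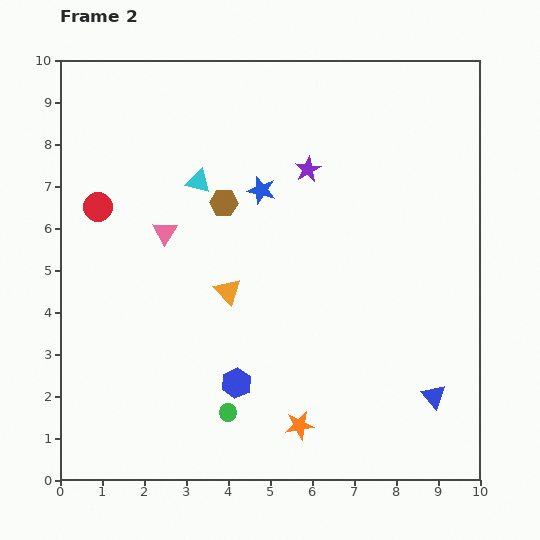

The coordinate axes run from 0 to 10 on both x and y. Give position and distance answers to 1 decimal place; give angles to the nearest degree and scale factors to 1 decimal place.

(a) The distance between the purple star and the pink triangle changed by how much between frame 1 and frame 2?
-3.6

Distance in frame 1: 7.3. Distance in frame 2: 3.7.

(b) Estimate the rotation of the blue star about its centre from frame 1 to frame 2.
17° clockwise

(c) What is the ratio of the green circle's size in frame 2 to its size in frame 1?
0.6×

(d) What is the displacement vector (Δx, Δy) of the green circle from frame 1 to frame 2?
(-0.9, -3.7)

The green circle was at (4.9, 5.3) in frame 1 and (4.0, 1.6) in frame 2.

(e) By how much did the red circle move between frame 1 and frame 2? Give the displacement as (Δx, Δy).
(-0.2, -1.6)

The red circle was at (1.1, 8.1) in frame 1 and (0.9, 6.5) in frame 2.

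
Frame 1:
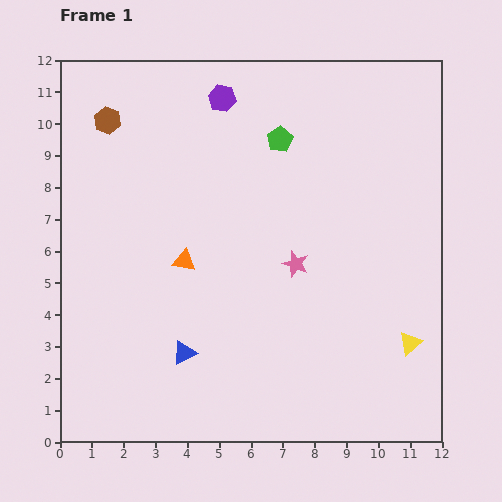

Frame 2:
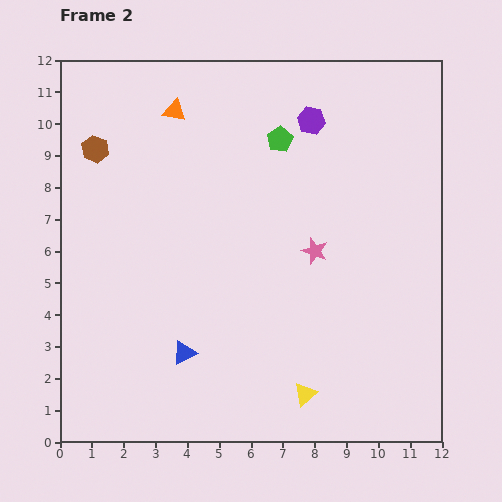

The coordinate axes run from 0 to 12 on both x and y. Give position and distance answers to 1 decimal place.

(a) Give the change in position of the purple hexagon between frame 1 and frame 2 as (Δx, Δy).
(2.8, -0.7)

The purple hexagon was at (5.1, 10.8) in frame 1 and (7.9, 10.1) in frame 2.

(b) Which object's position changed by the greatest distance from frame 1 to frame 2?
the orange triangle

(moved 4.7; next 3.7)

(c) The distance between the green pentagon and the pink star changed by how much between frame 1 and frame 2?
-0.2

Distance in frame 1: 3.9. Distance in frame 2: 3.7.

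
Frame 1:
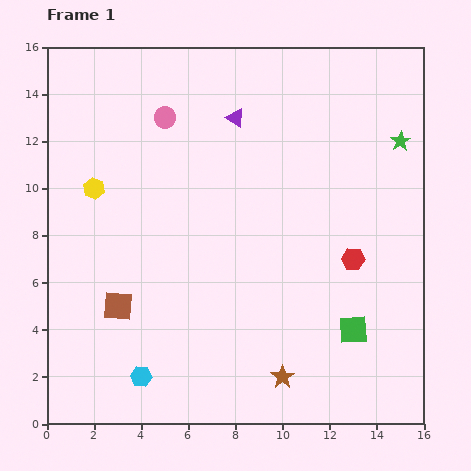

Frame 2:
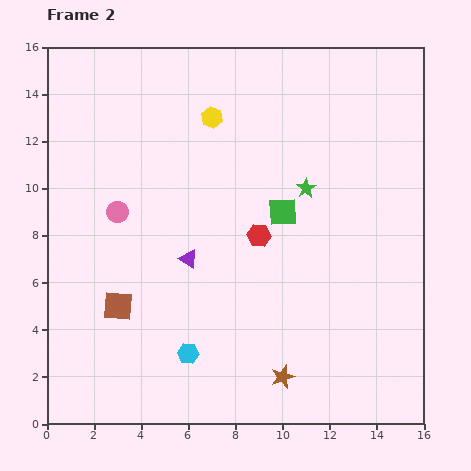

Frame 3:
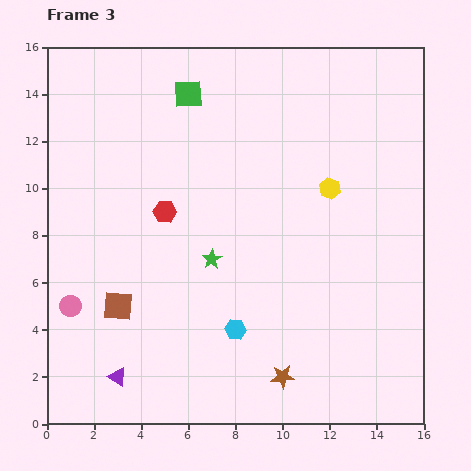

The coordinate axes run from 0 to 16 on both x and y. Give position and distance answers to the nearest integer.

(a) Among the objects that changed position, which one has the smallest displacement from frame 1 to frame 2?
the cyan hexagon

(moved 2)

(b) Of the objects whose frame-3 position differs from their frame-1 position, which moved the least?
the cyan hexagon

(moved 4)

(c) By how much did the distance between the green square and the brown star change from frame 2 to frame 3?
+6

Distance in frame 2: 7. Distance in frame 3: 13.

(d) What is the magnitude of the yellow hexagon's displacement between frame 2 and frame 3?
6

The yellow hexagon moved from (7, 13) to (12, 10), a distance of √(5² + 3²) ≈ 6.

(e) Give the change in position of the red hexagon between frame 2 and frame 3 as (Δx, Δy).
(-4, 1)

The red hexagon was at (9, 8) in frame 2 and (5, 9) in frame 3.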